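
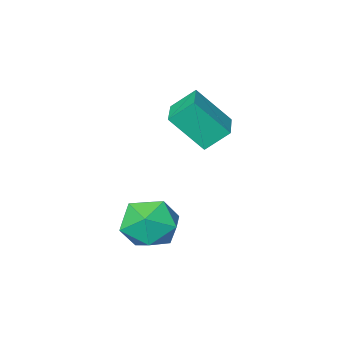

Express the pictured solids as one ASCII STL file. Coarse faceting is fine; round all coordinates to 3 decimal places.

solid 
facet normal 0.234 0.141 0.962
outer loop
vertex 4.119 2.067 1.141
vertex 3.067 1.524 1.476
vertex 4.086 0.852 1.327
endloop
endfacet
facet normal 0.822 0.064 0.565
outer loop
vertex 4.119 2.067 1.141
vertex 4.086 0.852 1.327
vertex 4.708 1.311 0.37
endloop
endfacet
facet normal 0.818 0.572 0.064
outer loop
vertex 4.119 2.067 1.141
vertex 4.708 1.311 0.37
vertex 4.074 2.267 -0.072
endloop
endfacet
facet normal 0.227 0.962 0.150
outer loop
vertex 4.119 2.067 1.141
vertex 4.074 2.267 -0.072
vertex 3.059 2.4 0.611
endloop
endfacet
facet normal -0.134 0.696 0.706
outer loop
vertex 4.119 2.067 1.141
vertex 3.059 2.4 0.611
vertex 3.067 1.524 1.476
endloop
endfacet
facet normal 0.787 -0.568 0.239
outer loop
vertex 4.708 1.311 0.37
vertex 4.086 0.852 1.327
vertex 4.021 0.3 0.229
endloop
endfacet
facet normal -0.165 -0.446 0.880
outer loop
vertex 4.086 0.852 1.327
vertex 3.067 1.524 1.476
vertex 3.006 0.433 0.912
endloop
endfacet
facet normal -0.761 0.452 0.465
outer loop
vertex 3.067 1.524 1.476
vertex 3.059 2.4 0.611
vertex 2.372 1.389 0.47
endloop
endfacet
facet normal -0.176 0.884 -0.434
outer loop
vertex 3.059 2.4 0.611
vertex 4.074 2.267 -0.072
vertex 2.994 1.848 -0.487
endloop
endfacet
facet normal 0.780 0.252 -0.573
outer loop
vertex 4.074 2.267 -0.072
vertex 4.708 1.311 0.37
vertex 4.013 1.176 -0.636
endloop
endfacet
facet normal -0.227 -0.962 -0.150
outer loop
vertex 2.961 0.633 -0.301
vertex 4.021 0.3 0.229
vertex 3.006 0.433 0.912
endloop
endfacet
facet normal -0.818 -0.572 -0.064
outer loop
vertex 2.961 0.633 -0.301
vertex 3.006 0.433 0.912
vertex 2.372 1.389 0.47
endloop
endfacet
facet normal -0.822 -0.064 -0.565
outer loop
vertex 2.961 0.633 -0.301
vertex 2.372 1.389 0.47
vertex 2.994 1.848 -0.487
endloop
endfacet
facet normal -0.234 -0.141 -0.962
outer loop
vertex 2.961 0.633 -0.301
vertex 2.994 1.848 -0.487
vertex 4.013 1.176 -0.636
endloop
endfacet
facet normal 0.134 -0.696 -0.706
outer loop
vertex 2.961 0.633 -0.301
vertex 4.013 1.176 -0.636
vertex 4.021 0.3 0.229
endloop
endfacet
facet normal 0.176 -0.884 0.434
outer loop
vertex 3.006 0.433 0.912
vertex 4.021 0.3 0.229
vertex 4.086 0.852 1.327
endloop
endfacet
facet normal -0.780 -0.252 0.573
outer loop
vertex 2.372 1.389 0.47
vertex 3.006 0.433 0.912
vertex 3.067 1.524 1.476
endloop
endfacet
facet normal -0.787 0.568 -0.239
outer loop
vertex 2.994 1.848 -0.487
vertex 2.372 1.389 0.47
vertex 3.059 2.4 0.611
endloop
endfacet
facet normal 0.165 0.446 -0.880
outer loop
vertex 4.013 1.176 -0.636
vertex 2.994 1.848 -0.487
vertex 4.074 2.267 -0.072
endloop
endfacet
facet normal 0.761 -0.452 -0.465
outer loop
vertex 4.021 0.3 0.229
vertex 4.013 1.176 -0.636
vertex 4.708 1.311 0.37
endloop
endfacet
facet normal -0.540 -0.838 -0.076
outer loop
vertex -0.225 -1.861 4.861
vertex -1.27 -1.057 3.41
vertex 0.596 -2.313 4.018
endloop
endfacet
facet normal 0.533 -0.411 0.740
outer loop
vertex 1.53 -0.863 4.15
vertex -0.225 -1.861 4.861
vertex 0.596 -2.313 4.018
endloop
endfacet
facet normal -0.540 -0.838 -0.076
outer loop
vertex 0.596 -2.313 4.018
vertex -1.27 -1.057 3.41
vertex -0.449 -1.509 2.568
endloop
endfacet
facet normal 0.651 -0.359 -0.668
outer loop
vertex -0.449 -1.509 2.568
vertex 1.53 -0.863 4.15
vertex 0.596 -2.313 4.018
endloop
endfacet
facet normal -0.652 0.359 0.668
outer loop
vertex -0.225 -1.861 4.861
vertex -0.336 0.393 3.542
vertex -1.27 -1.057 3.41
endloop
endfacet
facet normal 0.533 -0.410 0.740
outer loop
vertex 0.709 -0.411 4.992
vertex -0.225 -1.861 4.861
vertex 1.53 -0.863 4.15
endloop
endfacet
facet normal -0.651 0.359 0.668
outer loop
vertex 0.709 -0.411 4.992
vertex -0.336 0.393 3.542
vertex -0.225 -1.861 4.861
endloop
endfacet
facet normal -0.533 0.411 -0.740
outer loop
vertex -1.27 -1.057 3.41
vertex -0.336 0.393 3.542
vertex -0.449 -1.509 2.568
endloop
endfacet
facet normal 0.651 -0.359 -0.668
outer loop
vertex 0.485 -0.059 2.699
vertex 1.53 -0.863 4.15
vertex -0.449 -1.509 2.568
endloop
endfacet
facet normal -0.533 0.410 -0.740
outer loop
vertex -0.449 -1.509 2.568
vertex -0.336 0.393 3.542
vertex 0.485 -0.059 2.699
endloop
endfacet
facet normal 0.540 0.838 0.076
outer loop
vertex 0.485 -0.059 2.699
vertex 0.709 -0.411 4.992
vertex 1.53 -0.863 4.15
endloop
endfacet
facet normal 0.540 0.838 0.076
outer loop
vertex -0.336 0.393 3.542
vertex 0.709 -0.411 4.992
vertex 0.485 -0.059 2.699
endloop
endfacet

endsolid


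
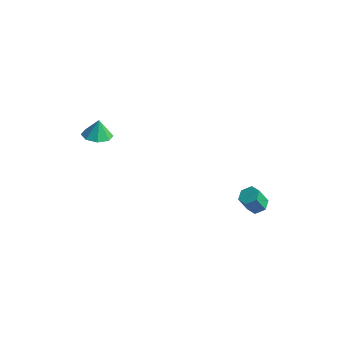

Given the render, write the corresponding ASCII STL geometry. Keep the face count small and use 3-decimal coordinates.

solid 
facet normal 0.334 0.289 -0.897
outer loop
vertex 4.218 0.048 -3.771
vertex 3.654 0.297 -3.901
vertex 4.096 0.649 -3.623
endloop
endfacet
facet normal 0.923 0.095 0.373
outer loop
vertex 4.218 0.048 -3.771
vertex 4.096 0.649 -3.623
vertex 3.831 -0.285 -2.729
endloop
endfacet
facet normal 0.923 0.096 0.374
outer loop
vertex 3.831 -0.285 -2.729
vertex 4.096 0.649 -3.623
vertex 3.709 0.315 -2.582
endloop
endfacet
facet normal -0.333 -0.288 0.898
outer loop
vertex 3.831 -0.285 -2.729
vertex 3.709 0.315 -2.582
vertex 3.266 -0.037 -2.859
endloop
endfacet
facet normal 0.334 0.289 -0.897
outer loop
vertex 4.096 0.649 -3.623
vertex 3.654 0.297 -3.901
vertex 3.532 0.897 -3.753
endloop
endfacet
facet normal 0.294 0.873 0.389
outer loop
vertex 4.096 0.649 -3.623
vertex 3.532 0.897 -3.753
vertex 3.709 0.315 -2.582
endloop
endfacet
facet normal 0.296 0.873 0.389
outer loop
vertex 3.709 0.315 -2.582
vertex 3.532 0.897 -3.753
vertex 3.145 0.564 -2.712
endloop
endfacet
facet normal -0.334 -0.287 0.898
outer loop
vertex 3.709 0.315 -2.582
vertex 3.145 0.564 -2.712
vertex 3.266 -0.037 -2.859
endloop
endfacet
facet normal 0.333 0.289 -0.897
outer loop
vertex 3.532 0.897 -3.753
vertex 3.654 0.297 -3.901
vertex 3.089 0.545 -4.031
endloop
endfacet
facet normal -0.628 0.778 0.015
outer loop
vertex 3.532 0.897 -3.753
vertex 3.089 0.545 -4.031
vertex 3.145 0.564 -2.712
endloop
endfacet
facet normal -0.628 0.778 0.015
outer loop
vertex 3.145 0.564 -2.712
vertex 3.089 0.545 -4.031
vertex 2.702 0.212 -2.989
endloop
endfacet
facet normal -0.334 -0.287 0.898
outer loop
vertex 3.145 0.564 -2.712
vertex 2.702 0.212 -2.989
vertex 3.266 -0.037 -2.859
endloop
endfacet
facet normal 0.333 0.288 -0.898
outer loop
vertex 3.089 0.545 -4.031
vertex 3.654 0.297 -3.901
vertex 3.211 -0.055 -4.178
endloop
endfacet
facet normal -0.923 -0.096 -0.373
outer loop
vertex 3.089 0.545 -4.031
vertex 3.211 -0.055 -4.178
vertex 2.702 0.212 -2.989
endloop
endfacet
facet normal -0.923 -0.095 -0.374
outer loop
vertex 2.702 0.212 -2.989
vertex 3.211 -0.055 -4.178
vertex 2.824 -0.389 -3.137
endloop
endfacet
facet normal -0.334 -0.289 0.897
outer loop
vertex 2.702 0.212 -2.989
vertex 2.824 -0.389 -3.137
vertex 3.266 -0.037 -2.859
endloop
endfacet
facet normal 0.334 0.287 -0.898
outer loop
vertex 3.211 -0.055 -4.178
vertex 3.654 0.297 -3.901
vertex 3.775 -0.304 -4.048
endloop
endfacet
facet normal -0.295 -0.872 -0.390
outer loop
vertex 3.211 -0.055 -4.178
vertex 3.775 -0.304 -4.048
vertex 2.824 -0.389 -3.137
endloop
endfacet
facet normal -0.294 -0.873 -0.389
outer loop
vertex 2.824 -0.389 -3.137
vertex 3.775 -0.304 -4.048
vertex 3.388 -0.637 -3.007
endloop
endfacet
facet normal -0.334 -0.289 0.897
outer loop
vertex 2.824 -0.389 -3.137
vertex 3.388 -0.637 -3.007
vertex 3.266 -0.037 -2.859
endloop
endfacet
facet normal 0.334 0.287 -0.898
outer loop
vertex 3.775 -0.304 -4.048
vertex 3.654 0.297 -3.901
vertex 4.218 0.048 -3.771
endloop
endfacet
facet normal 0.628 -0.778 -0.015
outer loop
vertex 3.775 -0.304 -4.048
vertex 4.218 0.048 -3.771
vertex 3.388 -0.637 -3.007
endloop
endfacet
facet normal 0.628 -0.778 -0.015
outer loop
vertex 3.388 -0.637 -3.007
vertex 4.218 0.048 -3.771
vertex 3.831 -0.285 -2.729
endloop
endfacet
facet normal -0.333 -0.289 0.897
outer loop
vertex 3.388 -0.637 -3.007
vertex 3.831 -0.285 -2.729
vertex 3.266 -0.037 -2.859
endloop
endfacet
facet normal 0.042 -0.295 -0.955
outer loop
vertex -3.258 -4.38 2.746
vertex -3.678 -3.702 2.518
vertex -2.876 -3.891 2.612
endloop
endfacet
facet normal 0.615 -0.278 0.738
outer loop
vertex -3.258 -4.38 2.746
vertex -2.876 -3.891 2.612
vertex -3.722 -3.398 3.502
endloop
endfacet
facet normal 0.042 -0.294 -0.955
outer loop
vertex -2.876 -3.891 2.612
vertex -3.678 -3.702 2.518
vertex -2.964 -3.291 2.423
endloop
endfacet
facet normal 0.769 0.292 0.569
outer loop
vertex -2.876 -3.891 2.612
vertex -2.964 -3.291 2.423
vertex -3.722 -3.398 3.502
endloop
endfacet
facet normal 0.042 -0.294 -0.955
outer loop
vertex -2.964 -3.291 2.423
vertex -3.678 -3.702 2.518
vertex -3.47 -2.931 2.29
endloop
endfacet
facet normal 0.459 0.793 0.401
outer loop
vertex -2.964 -3.291 2.423
vertex -3.47 -2.931 2.29
vertex -3.722 -3.398 3.502
endloop
endfacet
facet normal 0.041 -0.294 -0.955
outer loop
vertex -3.47 -2.931 2.29
vertex -3.678 -3.702 2.518
vertex -4.099 -3.023 2.291
endloop
endfacet
facet normal -0.136 0.934 0.331
outer loop
vertex -3.47 -2.931 2.29
vertex -4.099 -3.023 2.291
vertex -3.722 -3.398 3.502
endloop
endfacet
facet normal 0.042 -0.294 -0.955
outer loop
vertex -4.099 -3.023 2.291
vertex -3.678 -3.702 2.518
vertex -4.481 -3.513 2.425
endloop
endfacet
facet normal -0.666 0.629 0.402
outer loop
vertex -4.099 -3.023 2.291
vertex -4.481 -3.513 2.425
vertex -3.722 -3.398 3.502
endloop
endfacet
facet normal 0.041 -0.295 -0.955
outer loop
vertex -4.481 -3.513 2.425
vertex -3.678 -3.702 2.518
vertex -4.393 -4.113 2.614
endloop
endfacet
facet normal -0.819 0.060 0.571
outer loop
vertex -4.481 -3.513 2.425
vertex -4.393 -4.113 2.614
vertex -3.722 -3.398 3.502
endloop
endfacet
facet normal 0.041 -0.295 -0.955
outer loop
vertex -4.393 -4.113 2.614
vertex -3.678 -3.702 2.518
vertex -3.887 -4.472 2.747
endloop
endfacet
facet normal -0.508 -0.442 0.740
outer loop
vertex -4.393 -4.113 2.614
vertex -3.887 -4.472 2.747
vertex -3.722 -3.398 3.502
endloop
endfacet
facet normal 0.042 -0.295 -0.955
outer loop
vertex -3.887 -4.472 2.747
vertex -3.678 -3.702 2.518
vertex -3.258 -4.38 2.746
endloop
endfacet
facet normal 0.086 -0.582 0.809
outer loop
vertex -3.887 -4.472 2.747
vertex -3.258 -4.38 2.746
vertex -3.722 -3.398 3.502
endloop
endfacet

endsolid


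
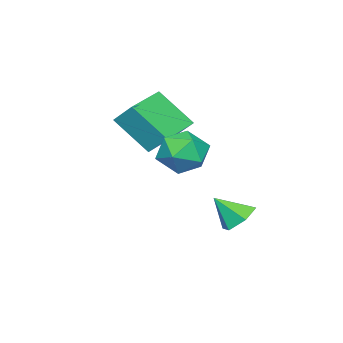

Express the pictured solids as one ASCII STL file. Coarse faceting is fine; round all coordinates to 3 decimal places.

solid 
facet normal -0.312 0.612 -0.726
outer loop
vertex -1.252 2.239 -1.64
vertex -2.024 2.239 -1.308
vertex -1.462 2.814 -1.065
endloop
endfacet
facet normal 0.956 0.062 0.287
outer loop
vertex -1.252 2.239 -1.64
vertex -1.462 2.814 -1.065
vertex -1.596 1.401 -0.312
endloop
endfacet
facet normal -0.312 0.612 -0.726
outer loop
vertex -1.462 2.814 -1.065
vertex -2.024 2.239 -1.308
vertex -2.234 2.814 -0.733
endloop
endfacet
facet normal 0.360 0.412 0.837
outer loop
vertex -1.462 2.814 -1.065
vertex -2.234 2.814 -0.733
vertex -1.596 1.401 -0.312
endloop
endfacet
facet normal -0.312 0.612 -0.726
outer loop
vertex -2.234 2.814 -0.733
vertex -2.024 2.239 -1.308
vertex -2.796 2.239 -0.976
endloop
endfacet
facet normal -0.449 0.063 0.891
outer loop
vertex -2.234 2.814 -0.733
vertex -2.796 2.239 -0.976
vertex -1.596 1.401 -0.312
endloop
endfacet
facet normal -0.313 0.612 -0.727
outer loop
vertex -2.796 2.239 -0.976
vertex -2.024 2.239 -1.308
vertex -2.586 1.663 -1.551
endloop
endfacet
facet normal -0.663 -0.636 0.395
outer loop
vertex -2.796 2.239 -0.976
vertex -2.586 1.663 -1.551
vertex -1.596 1.401 -0.312
endloop
endfacet
facet normal -0.313 0.612 -0.727
outer loop
vertex -2.586 1.663 -1.551
vertex -2.024 2.239 -1.308
vertex -1.814 1.663 -1.883
endloop
endfacet
facet normal -0.067 -0.986 -0.155
outer loop
vertex -2.586 1.663 -1.551
vertex -1.814 1.663 -1.883
vertex -1.596 1.401 -0.312
endloop
endfacet
facet normal -0.313 0.612 -0.727
outer loop
vertex -1.814 1.663 -1.883
vertex -2.024 2.239 -1.308
vertex -1.252 2.239 -1.64
endloop
endfacet
facet normal 0.743 -0.636 -0.209
outer loop
vertex -1.814 1.663 -1.883
vertex -1.252 2.239 -1.64
vertex -1.596 1.401 -0.312
endloop
endfacet
facet normal -0.367 0.489 0.791
outer loop
vertex -0.673 1.775 2.674
vertex -0.575 0.888 3.268
vertex 0.236 1.587 3.212
endloop
endfacet
facet normal -0.017 0.934 0.356
outer loop
vertex -0.673 1.775 2.674
vertex 0.236 1.587 3.212
vertex 0.275 1.969 2.21
endloop
endfacet
facet normal -0.325 0.901 -0.287
outer loop
vertex -0.673 1.775 2.674
vertex 0.275 1.969 2.21
vertex -0.512 1.506 1.648
endloop
endfacet
facet normal -0.865 0.436 -0.250
outer loop
vertex -0.673 1.775 2.674
vertex -0.512 1.506 1.648
vertex -1.038 0.838 2.302
endloop
endfacet
facet normal -0.890 0.181 0.417
outer loop
vertex -0.673 1.775 2.674
vertex -1.038 0.838 2.302
vertex -0.575 0.888 3.268
endloop
endfacet
facet normal 0.653 0.699 0.292
outer loop
vertex 0.275 1.969 2.21
vertex 0.236 1.587 3.212
vertex 0.958 1.202 2.518
endloop
endfacet
facet normal 0.087 -0.022 0.996
outer loop
vertex 0.236 1.587 3.212
vertex -0.575 0.888 3.268
vertex 0.432 0.534 3.172
endloop
endfacet
facet normal -0.760 -0.520 0.391
outer loop
vertex -0.575 0.888 3.268
vertex -1.038 0.838 2.302
vertex -0.355 0.071 2.61
endloop
endfacet
facet normal -0.718 -0.108 -0.687
outer loop
vertex -1.038 0.838 2.302
vertex -0.512 1.506 1.648
vertex -0.316 0.453 1.608
endloop
endfacet
facet normal 0.155 0.645 -0.749
outer loop
vertex -0.512 1.506 1.648
vertex 0.275 1.969 2.21
vertex 0.495 1.152 1.552
endloop
endfacet
facet normal 0.865 -0.436 0.250
outer loop
vertex 0.593 0.265 2.146
vertex 0.958 1.202 2.518
vertex 0.432 0.534 3.172
endloop
endfacet
facet normal 0.325 -0.901 0.287
outer loop
vertex 0.593 0.265 2.146
vertex 0.432 0.534 3.172
vertex -0.355 0.071 2.61
endloop
endfacet
facet normal 0.017 -0.934 -0.356
outer loop
vertex 0.593 0.265 2.146
vertex -0.355 0.071 2.61
vertex -0.316 0.453 1.608
endloop
endfacet
facet normal 0.367 -0.489 -0.791
outer loop
vertex 0.593 0.265 2.146
vertex -0.316 0.453 1.608
vertex 0.495 1.152 1.552
endloop
endfacet
facet normal 0.890 -0.181 -0.417
outer loop
vertex 0.593 0.265 2.146
vertex 0.495 1.152 1.552
vertex 0.958 1.202 2.518
endloop
endfacet
facet normal 0.718 0.108 0.687
outer loop
vertex 0.432 0.534 3.172
vertex 0.958 1.202 2.518
vertex 0.236 1.587 3.212
endloop
endfacet
facet normal -0.155 -0.645 0.749
outer loop
vertex -0.355 0.071 2.61
vertex 0.432 0.534 3.172
vertex -0.575 0.888 3.268
endloop
endfacet
facet normal -0.653 -0.699 -0.292
outer loop
vertex -0.316 0.453 1.608
vertex -0.355 0.071 2.61
vertex -1.038 0.838 2.302
endloop
endfacet
facet normal -0.087 0.022 -0.996
outer loop
vertex 0.495 1.152 1.552
vertex -0.316 0.453 1.608
vertex -0.512 1.506 1.648
endloop
endfacet
facet normal 0.760 0.520 -0.391
outer loop
vertex 0.958 1.202 2.518
vertex 0.495 1.152 1.552
vertex 0.275 1.969 2.21
endloop
endfacet
facet normal -0.994 -0.030 0.105
outer loop
vertex -4.202 -3.349 2.805
vertex -4.139 -2.482 3.647
vertex -4.399 -1.919 1.348
endloop
endfacet
facet normal -0.052 -0.716 -0.696
outer loop
vertex -2.361 -1.858 1.133
vertex -4.202 -3.349 2.805
vertex -4.399 -1.919 1.348
endloop
endfacet
facet normal -0.994 -0.030 0.105
outer loop
vertex -4.399 -1.919 1.348
vertex -4.139 -2.482 3.647
vertex -4.336 -1.053 2.19
endloop
endfacet
facet normal -0.096 0.697 -0.710
outer loop
vertex -4.336 -1.053 2.19
vertex -2.361 -1.858 1.133
vertex -4.399 -1.919 1.348
endloop
endfacet
facet normal 0.096 -0.697 0.711
outer loop
vertex -4.202 -3.349 2.805
vertex -2.101 -2.421 3.432
vertex -4.139 -2.482 3.647
endloop
endfacet
facet normal -0.052 -0.716 -0.696
outer loop
vertex -2.164 -3.287 2.59
vertex -4.202 -3.349 2.805
vertex -2.361 -1.858 1.133
endloop
endfacet
facet normal 0.096 -0.697 0.710
outer loop
vertex -2.164 -3.287 2.59
vertex -2.101 -2.421 3.432
vertex -4.202 -3.349 2.805
endloop
endfacet
facet normal 0.052 0.716 0.696
outer loop
vertex -4.139 -2.482 3.647
vertex -2.101 -2.421 3.432
vertex -4.336 -1.053 2.19
endloop
endfacet
facet normal -0.096 0.697 -0.711
outer loop
vertex -2.298 -0.991 1.975
vertex -2.361 -1.858 1.133
vertex -4.336 -1.053 2.19
endloop
endfacet
facet normal 0.052 0.716 0.696
outer loop
vertex -4.336 -1.053 2.19
vertex -2.101 -2.421 3.432
vertex -2.298 -0.991 1.975
endloop
endfacet
facet normal 0.994 0.030 -0.105
outer loop
vertex -2.298 -0.991 1.975
vertex -2.164 -3.287 2.59
vertex -2.361 -1.858 1.133
endloop
endfacet
facet normal 0.994 0.030 -0.105
outer loop
vertex -2.101 -2.421 3.432
vertex -2.164 -3.287 2.59
vertex -2.298 -0.991 1.975
endloop
endfacet

endsolid


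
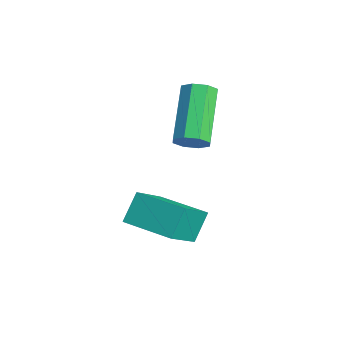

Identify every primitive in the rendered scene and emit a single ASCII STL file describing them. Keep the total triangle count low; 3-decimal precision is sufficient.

solid 
facet normal -0.478 0.626 -0.616
outer loop
vertex -2.84 2.574 -2.305
vertex -1.582 3.478 -2.363
vertex -2.487 2.03 -3.131
endloop
endfacet
facet normal -0.812 -0.583 0.037
outer loop
vertex -1.718 1.022 -2.137
vertex -2.84 2.574 -2.305
vertex -2.487 2.03 -3.131
endloop
endfacet
facet normal -0.477 0.626 -0.617
outer loop
vertex -2.487 2.03 -3.131
vertex -1.582 3.478 -2.363
vertex -1.229 2.933 -3.188
endloop
endfacet
facet normal 0.337 -0.518 -0.786
outer loop
vertex -1.229 2.933 -3.188
vertex -1.718 1.022 -2.137
vertex -2.487 2.03 -3.131
endloop
endfacet
facet normal -0.336 0.519 0.786
outer loop
vertex -2.84 2.574 -2.305
vertex -0.813 2.47 -1.369
vertex -1.582 3.478 -2.363
endloop
endfacet
facet normal -0.812 -0.583 0.038
outer loop
vertex -2.071 1.567 -1.312
vertex -2.84 2.574 -2.305
vertex -1.718 1.022 -2.137
endloop
endfacet
facet normal -0.336 0.518 0.786
outer loop
vertex -2.071 1.567 -1.312
vertex -0.813 2.47 -1.369
vertex -2.84 2.574 -2.305
endloop
endfacet
facet normal 0.812 0.583 -0.037
outer loop
vertex -1.582 3.478 -2.363
vertex -0.813 2.47 -1.369
vertex -1.229 2.933 -3.188
endloop
endfacet
facet normal 0.336 -0.518 -0.786
outer loop
vertex -0.46 1.926 -2.195
vertex -1.718 1.022 -2.137
vertex -1.229 2.933 -3.188
endloop
endfacet
facet normal 0.812 0.583 -0.037
outer loop
vertex -1.229 2.933 -3.188
vertex -0.813 2.47 -1.369
vertex -0.46 1.926 -2.195
endloop
endfacet
facet normal 0.478 -0.625 0.617
outer loop
vertex -0.46 1.926 -2.195
vertex -2.071 1.567 -1.312
vertex -1.718 1.022 -2.137
endloop
endfacet
facet normal 0.477 -0.626 0.616
outer loop
vertex -0.813 2.47 -1.369
vertex -2.071 1.567 -1.312
vertex -0.46 1.926 -2.195
endloop
endfacet
facet normal 0.684 -0.400 -0.610
outer loop
vertex -2.514 3.143 0.234
vertex -2.717 3.445 -0.192
vertex -2.323 3.524 0.198
endloop
endfacet
facet normal 0.578 -0.215 0.787
outer loop
vertex -2.514 3.143 0.234
vertex -2.323 3.524 0.198
vertex -3.859 3.933 1.437
endloop
endfacet
facet normal 0.578 -0.215 0.787
outer loop
vertex -3.859 3.933 1.437
vertex -2.323 3.524 0.198
vertex -3.668 4.315 1.401
endloop
endfacet
facet normal -0.683 0.399 0.612
outer loop
vertex -3.859 3.933 1.437
vertex -3.668 4.315 1.401
vertex -4.063 4.235 1.012
endloop
endfacet
facet normal 0.684 -0.402 -0.609
outer loop
vertex -2.323 3.524 0.198
vertex -2.717 3.445 -0.192
vertex -2.362 3.859 -0.067
endloop
endfacet
facet normal 0.725 0.477 0.497
outer loop
vertex -2.323 3.524 0.198
vertex -2.362 3.859 -0.067
vertex -3.668 4.315 1.401
endloop
endfacet
facet normal 0.725 0.477 0.497
outer loop
vertex -3.668 4.315 1.401
vertex -2.362 3.859 -0.067
vertex -3.707 4.65 1.136
endloop
endfacet
facet normal -0.682 0.403 0.610
outer loop
vertex -3.668 4.315 1.401
vertex -3.707 4.65 1.136
vertex -4.063 4.235 1.012
endloop
endfacet
facet normal 0.682 -0.400 -0.612
outer loop
vertex -2.362 3.859 -0.067
vertex -2.717 3.445 -0.192
vertex -2.61 3.952 -0.404
endloop
endfacet
facet normal 0.448 0.890 -0.084
outer loop
vertex -2.362 3.859 -0.067
vertex -2.61 3.952 -0.404
vertex -3.707 4.65 1.136
endloop
endfacet
facet normal 0.447 0.891 -0.086
outer loop
vertex -3.707 4.65 1.136
vertex -2.61 3.952 -0.404
vertex -3.955 4.742 0.799
endloop
endfacet
facet normal -0.682 0.402 0.611
outer loop
vertex -3.707 4.65 1.136
vertex -3.955 4.742 0.799
vertex -4.063 4.235 1.012
endloop
endfacet
facet normal 0.683 -0.400 -0.612
outer loop
vertex -2.61 3.952 -0.404
vertex -2.717 3.445 -0.192
vertex -2.921 3.747 -0.617
endloop
endfacet
facet normal -0.093 0.782 -0.617
outer loop
vertex -2.61 3.952 -0.404
vertex -2.921 3.747 -0.617
vertex -3.955 4.742 0.799
endloop
endfacet
facet normal -0.093 0.782 -0.617
outer loop
vertex -3.955 4.742 0.799
vertex -2.921 3.747 -0.617
vertex -4.266 4.537 0.586
endloop
endfacet
facet normal -0.683 0.402 0.610
outer loop
vertex -3.955 4.742 0.799
vertex -4.266 4.537 0.586
vertex -4.063 4.235 1.012
endloop
endfacet
facet normal 0.683 -0.399 -0.612
outer loop
vertex -2.921 3.747 -0.617
vertex -2.717 3.445 -0.192
vertex -3.112 3.365 -0.581
endloop
endfacet
facet normal -0.578 0.215 -0.787
outer loop
vertex -2.921 3.747 -0.617
vertex -3.112 3.365 -0.581
vertex -4.266 4.537 0.586
endloop
endfacet
facet normal -0.578 0.215 -0.787
outer loop
vertex -4.266 4.537 0.586
vertex -3.112 3.365 -0.581
vertex -4.457 4.156 0.622
endloop
endfacet
facet normal -0.684 0.400 0.610
outer loop
vertex -4.266 4.537 0.586
vertex -4.457 4.156 0.622
vertex -4.063 4.235 1.012
endloop
endfacet
facet normal 0.682 -0.403 -0.610
outer loop
vertex -3.112 3.365 -0.581
vertex -2.717 3.445 -0.192
vertex -3.073 3.03 -0.316
endloop
endfacet
facet normal -0.725 -0.477 -0.497
outer loop
vertex -3.112 3.365 -0.581
vertex -3.073 3.03 -0.316
vertex -4.457 4.156 0.622
endloop
endfacet
facet normal -0.725 -0.477 -0.497
outer loop
vertex -4.457 4.156 0.622
vertex -3.073 3.03 -0.316
vertex -4.418 3.821 0.887
endloop
endfacet
facet normal -0.684 0.402 0.609
outer loop
vertex -4.457 4.156 0.622
vertex -4.418 3.821 0.887
vertex -4.063 4.235 1.012
endloop
endfacet
facet normal 0.682 -0.402 -0.611
outer loop
vertex -3.073 3.03 -0.316
vertex -2.717 3.445 -0.192
vertex -2.825 2.938 0.021
endloop
endfacet
facet normal -0.447 -0.890 0.086
outer loop
vertex -3.073 3.03 -0.316
vertex -2.825 2.938 0.021
vertex -4.418 3.821 0.887
endloop
endfacet
facet normal -0.448 -0.890 0.084
outer loop
vertex -4.418 3.821 0.887
vertex -2.825 2.938 0.021
vertex -4.17 3.728 1.224
endloop
endfacet
facet normal -0.682 0.400 0.612
outer loop
vertex -4.418 3.821 0.887
vertex -4.17 3.728 1.224
vertex -4.063 4.235 1.012
endloop
endfacet
facet normal 0.683 -0.402 -0.610
outer loop
vertex -2.825 2.938 0.021
vertex -2.717 3.445 -0.192
vertex -2.514 3.143 0.234
endloop
endfacet
facet normal 0.093 -0.782 0.617
outer loop
vertex -2.825 2.938 0.021
vertex -2.514 3.143 0.234
vertex -4.17 3.728 1.224
endloop
endfacet
facet normal 0.093 -0.782 0.617
outer loop
vertex -4.17 3.728 1.224
vertex -2.514 3.143 0.234
vertex -3.859 3.933 1.437
endloop
endfacet
facet normal -0.683 0.400 0.612
outer loop
vertex -4.17 3.728 1.224
vertex -3.859 3.933 1.437
vertex -4.063 4.235 1.012
endloop
endfacet

endsolid


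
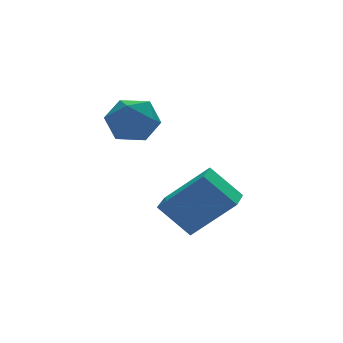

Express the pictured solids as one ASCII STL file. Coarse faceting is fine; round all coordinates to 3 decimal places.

solid 
facet normal -0.596 0.399 -0.696
outer loop
vertex -2.691 -3.496 -3.184
vertex -1.969 -2.594 -3.285
vertex -1.951 -4.205 -4.224
endloop
endfacet
facet normal -0.622 -0.778 0.088
outer loop
vertex -0.811 -4.966 -2.895
vertex -2.691 -3.496 -3.184
vertex -1.951 -4.205 -4.224
endloop
endfacet
facet normal -0.597 0.399 -0.696
outer loop
vertex -1.951 -4.205 -4.224
vertex -1.969 -2.594 -3.285
vertex -1.229 -3.302 -4.326
endloop
endfacet
facet normal 0.507 -0.486 -0.713
outer loop
vertex -1.229 -3.302 -4.326
vertex -0.811 -4.966 -2.895
vertex -1.951 -4.205 -4.224
endloop
endfacet
facet normal -0.507 0.485 0.713
outer loop
vertex -2.691 -3.496 -3.184
vertex -0.829 -3.355 -1.956
vertex -1.969 -2.594 -3.285
endloop
endfacet
facet normal -0.622 -0.778 0.087
outer loop
vertex -1.551 -4.258 -1.854
vertex -2.691 -3.496 -3.184
vertex -0.811 -4.966 -2.895
endloop
endfacet
facet normal -0.507 0.486 0.712
outer loop
vertex -1.551 -4.258 -1.854
vertex -0.829 -3.355 -1.956
vertex -2.691 -3.496 -3.184
endloop
endfacet
facet normal 0.622 0.778 -0.088
outer loop
vertex -1.969 -2.594 -3.285
vertex -0.829 -3.355 -1.956
vertex -1.229 -3.302 -4.326
endloop
endfacet
facet normal 0.507 -0.485 -0.712
outer loop
vertex -0.089 -4.064 -2.996
vertex -0.811 -4.966 -2.895
vertex -1.229 -3.302 -4.326
endloop
endfacet
facet normal 0.622 0.778 -0.088
outer loop
vertex -1.229 -3.302 -4.326
vertex -0.829 -3.355 -1.956
vertex -0.089 -4.064 -2.996
endloop
endfacet
facet normal 0.597 -0.400 0.696
outer loop
vertex -0.089 -4.064 -2.996
vertex -1.551 -4.258 -1.854
vertex -0.811 -4.966 -2.895
endloop
endfacet
facet normal 0.597 -0.399 0.696
outer loop
vertex -0.829 -3.355 -1.956
vertex -1.551 -4.258 -1.854
vertex -0.089 -4.064 -2.996
endloop
endfacet
facet normal -0.582 0.765 0.277
outer loop
vertex -3.008 -1.234 -0.322
vertex -3.595 -1.832 0.095
vertex -2.881 -1.463 0.576
endloop
endfacet
facet normal 0.101 0.967 0.232
outer loop
vertex -3.008 -1.234 -0.322
vertex -2.881 -1.463 0.576
vertex -2.146 -1.401 0.0
endloop
endfacet
facet normal 0.325 0.841 -0.433
outer loop
vertex -3.008 -1.234 -0.322
vertex -2.146 -1.401 0.0
vertex -2.405 -1.731 -0.836
endloop
endfacet
facet normal -0.219 0.560 -0.799
outer loop
vertex -3.008 -1.234 -0.322
vertex -2.405 -1.731 -0.836
vertex -3.3 -1.997 -0.777
endloop
endfacet
facet normal -0.779 0.513 -0.361
outer loop
vertex -3.008 -1.234 -0.322
vertex -3.3 -1.997 -0.777
vertex -3.595 -1.832 0.095
endloop
endfacet
facet normal 0.483 0.557 0.676
outer loop
vertex -2.146 -1.401 0.0
vertex -2.881 -1.463 0.576
vertex -2.2 -2.103 0.617
endloop
endfacet
facet normal -0.623 0.230 0.748
outer loop
vertex -2.881 -1.463 0.576
vertex -3.595 -1.832 0.095
vertex -3.095 -2.369 0.676
endloop
endfacet
facet normal -0.942 -0.178 -0.285
outer loop
vertex -3.595 -1.832 0.095
vertex -3.3 -1.997 -0.777
vertex -3.354 -2.699 -0.16
endloop
endfacet
facet normal -0.035 -0.101 -0.994
outer loop
vertex -3.3 -1.997 -0.777
vertex -2.405 -1.731 -0.836
vertex -2.619 -2.637 -0.736
endloop
endfacet
facet normal 0.845 0.353 -0.401
outer loop
vertex -2.405 -1.731 -0.836
vertex -2.146 -1.401 0.0
vertex -1.905 -2.268 -0.255
endloop
endfacet
facet normal 0.219 -0.560 0.799
outer loop
vertex -2.492 -2.866 0.162
vertex -2.2 -2.103 0.617
vertex -3.095 -2.369 0.676
endloop
endfacet
facet normal -0.325 -0.841 0.433
outer loop
vertex -2.492 -2.866 0.162
vertex -3.095 -2.369 0.676
vertex -3.354 -2.699 -0.16
endloop
endfacet
facet normal -0.101 -0.967 -0.232
outer loop
vertex -2.492 -2.866 0.162
vertex -3.354 -2.699 -0.16
vertex -2.619 -2.637 -0.736
endloop
endfacet
facet normal 0.582 -0.765 -0.277
outer loop
vertex -2.492 -2.866 0.162
vertex -2.619 -2.637 -0.736
vertex -1.905 -2.268 -0.255
endloop
endfacet
facet normal 0.779 -0.513 0.361
outer loop
vertex -2.492 -2.866 0.162
vertex -1.905 -2.268 -0.255
vertex -2.2 -2.103 0.617
endloop
endfacet
facet normal 0.035 0.101 0.994
outer loop
vertex -3.095 -2.369 0.676
vertex -2.2 -2.103 0.617
vertex -2.881 -1.463 0.576
endloop
endfacet
facet normal -0.845 -0.353 0.401
outer loop
vertex -3.354 -2.699 -0.16
vertex -3.095 -2.369 0.676
vertex -3.595 -1.832 0.095
endloop
endfacet
facet normal -0.483 -0.557 -0.676
outer loop
vertex -2.619 -2.637 -0.736
vertex -3.354 -2.699 -0.16
vertex -3.3 -1.997 -0.777
endloop
endfacet
facet normal 0.623 -0.230 -0.748
outer loop
vertex -1.905 -2.268 -0.255
vertex -2.619 -2.637 -0.736
vertex -2.405 -1.731 -0.836
endloop
endfacet
facet normal 0.942 0.178 0.285
outer loop
vertex -2.2 -2.103 0.617
vertex -1.905 -2.268 -0.255
vertex -2.146 -1.401 0.0
endloop
endfacet

endsolid


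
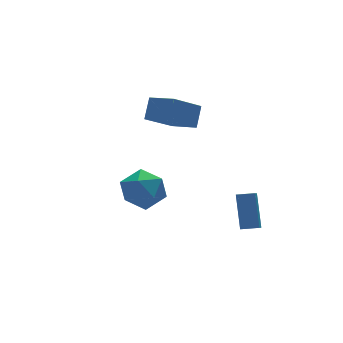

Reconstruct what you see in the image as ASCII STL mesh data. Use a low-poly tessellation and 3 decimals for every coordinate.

solid 
facet normal -0.848 0.505 -0.162
outer loop
vertex 0.624 -1.244 -2.959
vertex 1.081 -0.647 -3.49
vertex 0.248 -2.394 -4.577
endloop
endfacet
facet normal -0.496 -0.649 0.577
outer loop
vertex 1.019 -2.853 -4.43
vertex 0.624 -1.244 -2.959
vertex 0.248 -2.394 -4.577
endloop
endfacet
facet normal -0.848 0.504 -0.161
outer loop
vertex 0.248 -2.394 -4.577
vertex 1.081 -0.647 -3.49
vertex 0.704 -1.796 -5.108
endloop
endfacet
facet normal -0.186 -0.569 -0.801
outer loop
vertex 0.704 -1.796 -5.108
vertex 1.019 -2.853 -4.43
vertex 0.248 -2.394 -4.577
endloop
endfacet
facet normal 0.186 0.569 0.801
outer loop
vertex 0.624 -1.244 -2.959
vertex 1.852 -1.106 -3.343
vertex 1.081 -0.647 -3.49
endloop
endfacet
facet normal -0.496 -0.649 0.577
outer loop
vertex 1.396 -1.704 -2.812
vertex 0.624 -1.244 -2.959
vertex 1.019 -2.853 -4.43
endloop
endfacet
facet normal 0.187 0.569 0.801
outer loop
vertex 1.396 -1.704 -2.812
vertex 1.852 -1.106 -3.343
vertex 0.624 -1.244 -2.959
endloop
endfacet
facet normal 0.496 0.649 -0.577
outer loop
vertex 1.081 -0.647 -3.49
vertex 1.852 -1.106 -3.343
vertex 0.704 -1.796 -5.108
endloop
endfacet
facet normal -0.187 -0.569 -0.801
outer loop
vertex 1.476 -2.256 -4.961
vertex 1.019 -2.853 -4.43
vertex 0.704 -1.796 -5.108
endloop
endfacet
facet normal 0.496 0.649 -0.577
outer loop
vertex 0.704 -1.796 -5.108
vertex 1.852 -1.106 -3.343
vertex 1.476 -2.256 -4.961
endloop
endfacet
facet normal 0.848 -0.505 0.161
outer loop
vertex 1.476 -2.256 -4.961
vertex 1.396 -1.704 -2.812
vertex 1.019 -2.853 -4.43
endloop
endfacet
facet normal 0.849 -0.504 0.161
outer loop
vertex 1.852 -1.106 -3.343
vertex 1.396 -1.704 -2.812
vertex 1.476 -2.256 -4.961
endloop
endfacet
facet normal -0.427 0.294 0.855
outer loop
vertex -4.392 1.009 -1.875
vertex -3.932 -0.002 -1.298
vertex -3.266 1.057 -1.33
endloop
endfacet
facet normal -0.254 0.856 0.450
outer loop
vertex -4.392 1.009 -1.875
vertex -3.266 1.057 -1.33
vertex -3.443 1.592 -2.447
endloop
endfacet
facet normal -0.590 0.788 -0.176
outer loop
vertex -4.392 1.009 -1.875
vertex -3.443 1.592 -2.447
vertex -4.219 0.864 -3.106
endloop
endfacet
facet normal -0.970 0.184 -0.158
outer loop
vertex -4.392 1.009 -1.875
vertex -4.219 0.864 -3.106
vertex -4.522 -0.121 -2.396
endloop
endfacet
facet normal -0.869 -0.121 0.480
outer loop
vertex -4.392 1.009 -1.875
vertex -4.522 -0.121 -2.396
vertex -3.932 -0.002 -1.298
endloop
endfacet
facet normal 0.448 0.832 0.327
outer loop
vertex -3.443 1.592 -2.447
vertex -3.266 1.057 -1.33
vertex -2.398 0.941 -2.224
endloop
endfacet
facet normal 0.170 -0.077 0.982
outer loop
vertex -3.266 1.057 -1.33
vertex -3.932 -0.002 -1.298
vertex -2.701 -0.044 -1.514
endloop
endfacet
facet normal -0.547 -0.749 0.375
outer loop
vertex -3.932 -0.002 -1.298
vertex -4.522 -0.121 -2.396
vertex -3.477 -0.772 -2.173
endloop
endfacet
facet normal -0.710 -0.255 -0.656
outer loop
vertex -4.522 -0.121 -2.396
vertex -4.219 0.864 -3.106
vertex -3.654 -0.237 -3.29
endloop
endfacet
facet normal -0.096 0.722 -0.685
outer loop
vertex -4.219 0.864 -3.106
vertex -3.443 1.592 -2.447
vertex -2.988 0.822 -3.322
endloop
endfacet
facet normal 0.970 -0.184 0.158
outer loop
vertex -2.528 -0.189 -2.745
vertex -2.398 0.941 -2.224
vertex -2.701 -0.044 -1.514
endloop
endfacet
facet normal 0.590 -0.788 0.176
outer loop
vertex -2.528 -0.189 -2.745
vertex -2.701 -0.044 -1.514
vertex -3.477 -0.772 -2.173
endloop
endfacet
facet normal 0.254 -0.856 -0.450
outer loop
vertex -2.528 -0.189 -2.745
vertex -3.477 -0.772 -2.173
vertex -3.654 -0.237 -3.29
endloop
endfacet
facet normal 0.427 -0.294 -0.855
outer loop
vertex -2.528 -0.189 -2.745
vertex -3.654 -0.237 -3.29
vertex -2.988 0.822 -3.322
endloop
endfacet
facet normal 0.869 0.121 -0.480
outer loop
vertex -2.528 -0.189 -2.745
vertex -2.988 0.822 -3.322
vertex -2.398 0.941 -2.224
endloop
endfacet
facet normal 0.710 0.255 0.656
outer loop
vertex -2.701 -0.044 -1.514
vertex -2.398 0.941 -2.224
vertex -3.266 1.057 -1.33
endloop
endfacet
facet normal 0.096 -0.722 0.685
outer loop
vertex -3.477 -0.772 -2.173
vertex -2.701 -0.044 -1.514
vertex -3.932 -0.002 -1.298
endloop
endfacet
facet normal -0.448 -0.832 -0.327
outer loop
vertex -3.654 -0.237 -3.29
vertex -3.477 -0.772 -2.173
vertex -4.522 -0.121 -2.396
endloop
endfacet
facet normal -0.170 0.077 -0.982
outer loop
vertex -2.988 0.822 -3.322
vertex -3.654 -0.237 -3.29
vertex -4.219 0.864 -3.106
endloop
endfacet
facet normal 0.547 0.749 -0.375
outer loop
vertex -2.398 0.941 -2.224
vertex -2.988 0.822 -3.322
vertex -3.443 1.592 -2.447
endloop
endfacet
facet normal -0.437 -0.472 -0.766
outer loop
vertex -0.89 2.783 0.391
vertex -1.55 4.161 -0.082
vertex 0.82 3.182 -0.831
endloop
endfacet
facet normal 0.412 -0.862 0.296
outer loop
vertex 1.41 3.819 0.202
vertex -0.89 2.783 0.391
vertex 0.82 3.182 -0.831
endloop
endfacet
facet normal -0.437 -0.473 -0.765
outer loop
vertex 0.82 3.182 -0.831
vertex -1.55 4.161 -0.082
vertex 0.16 4.56 -1.305
endloop
endfacet
facet normal 0.799 0.186 -0.571
outer loop
vertex 0.16 4.56 -1.305
vertex 1.41 3.819 0.202
vertex 0.82 3.182 -0.831
endloop
endfacet
facet normal -0.799 -0.187 0.571
outer loop
vertex -0.89 2.783 0.391
vertex -0.96 4.798 0.951
vertex -1.55 4.161 -0.082
endloop
endfacet
facet normal 0.412 -0.862 0.296
outer loop
vertex -0.3 3.42 1.425
vertex -0.89 2.783 0.391
vertex 1.41 3.819 0.202
endloop
endfacet
facet normal -0.799 -0.186 0.571
outer loop
vertex -0.3 3.42 1.425
vertex -0.96 4.798 0.951
vertex -0.89 2.783 0.391
endloop
endfacet
facet normal -0.413 0.862 -0.296
outer loop
vertex -1.55 4.161 -0.082
vertex -0.96 4.798 0.951
vertex 0.16 4.56 -1.305
endloop
endfacet
facet normal 0.799 0.187 -0.571
outer loop
vertex 0.75 5.197 -0.271
vertex 1.41 3.819 0.202
vertex 0.16 4.56 -1.305
endloop
endfacet
facet normal -0.412 0.862 -0.296
outer loop
vertex 0.16 4.56 -1.305
vertex -0.96 4.798 0.951
vertex 0.75 5.197 -0.271
endloop
endfacet
facet normal 0.437 0.472 0.765
outer loop
vertex 0.75 5.197 -0.271
vertex -0.3 3.42 1.425
vertex 1.41 3.819 0.202
endloop
endfacet
facet normal 0.437 0.473 0.765
outer loop
vertex -0.96 4.798 0.951
vertex -0.3 3.42 1.425
vertex 0.75 5.197 -0.271
endloop
endfacet

endsolid


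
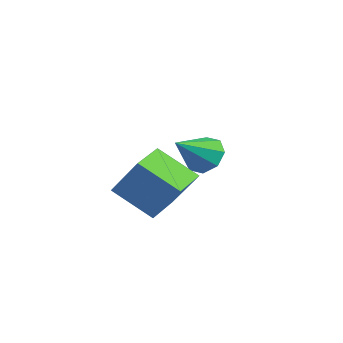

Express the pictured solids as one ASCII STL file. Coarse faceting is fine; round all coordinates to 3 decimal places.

solid 
facet normal -0.145 0.810 -0.568
outer loop
vertex -1.789 1.529 -3.266
vertex -2.298 1.94 -2.55
vertex -1.363 1.927 -2.807
endloop
endfacet
facet normal 0.791 -0.559 -0.249
outer loop
vertex -1.789 1.529 -3.266
vertex -1.363 1.927 -2.807
vertex -2.022 0.4 -1.47
endloop
endfacet
facet normal -0.145 0.811 -0.567
outer loop
vertex -1.363 1.927 -2.807
vertex -2.298 1.94 -2.55
vertex -1.484 2.332 -2.197
endloop
endfacet
facet normal 0.945 -0.154 0.290
outer loop
vertex -1.363 1.927 -2.807
vertex -1.484 2.332 -2.197
vertex -2.022 0.4 -1.47
endloop
endfacet
facet normal -0.144 0.810 -0.568
outer loop
vertex -1.484 2.332 -2.197
vertex -2.298 1.94 -2.55
vertex -2.082 2.508 -1.794
endloop
endfacet
facet normal 0.581 0.140 0.802
outer loop
vertex -1.484 2.332 -2.197
vertex -2.082 2.508 -1.794
vertex -2.022 0.4 -1.47
endloop
endfacet
facet normal -0.145 0.810 -0.567
outer loop
vertex -2.082 2.508 -1.794
vertex -2.298 1.94 -2.55
vertex -2.806 2.351 -1.833
endloop
endfacet
facet normal -0.085 0.149 0.985
outer loop
vertex -2.082 2.508 -1.794
vertex -2.806 2.351 -1.833
vertex -2.022 0.4 -1.47
endloop
endfacet
facet normal -0.145 0.810 -0.568
outer loop
vertex -2.806 2.351 -1.833
vertex -2.298 1.94 -2.55
vertex -3.233 1.953 -2.292
endloop
endfacet
facet normal -0.666 -0.131 0.734
outer loop
vertex -2.806 2.351 -1.833
vertex -3.233 1.953 -2.292
vertex -2.022 0.4 -1.47
endloop
endfacet
facet normal -0.145 0.810 -0.568
outer loop
vertex -3.233 1.953 -2.292
vertex -2.298 1.94 -2.55
vertex -3.112 1.547 -2.902
endloop
endfacet
facet normal -0.821 -0.537 0.195
outer loop
vertex -3.233 1.953 -2.292
vertex -3.112 1.547 -2.902
vertex -2.022 0.4 -1.47
endloop
endfacet
facet normal -0.145 0.810 -0.569
outer loop
vertex -3.112 1.547 -2.902
vertex -2.298 1.94 -2.55
vertex -2.514 1.371 -3.305
endloop
endfacet
facet normal -0.458 -0.831 -0.317
outer loop
vertex -3.112 1.547 -2.902
vertex -2.514 1.371 -3.305
vertex -2.022 0.4 -1.47
endloop
endfacet
facet normal -0.146 0.810 -0.568
outer loop
vertex -2.514 1.371 -3.305
vertex -2.298 1.94 -2.55
vertex -1.789 1.529 -3.266
endloop
endfacet
facet normal 0.210 -0.840 -0.501
outer loop
vertex -2.514 1.371 -3.305
vertex -1.789 1.529 -3.266
vertex -2.022 0.4 -1.47
endloop
endfacet
facet normal -0.546 0.833 0.095
outer loop
vertex 0.385 -1.852 -0.494
vertex 1.68 -0.872 -1.644
vertex -0.66 -2.353 -2.1
endloop
endfacet
facet normal -0.652 -0.492 0.577
outer loop
vertex 0.24 -3.728 -2.256
vertex 0.385 -1.852 -0.494
vertex -0.66 -2.353 -2.1
endloop
endfacet
facet normal -0.545 0.833 0.094
outer loop
vertex -0.66 -2.353 -2.1
vertex 1.68 -0.872 -1.644
vertex 0.636 -1.374 -3.249
endloop
endfacet
facet normal -0.528 -0.253 -0.811
outer loop
vertex 0.636 -1.374 -3.249
vertex 0.24 -3.728 -2.256
vertex -0.66 -2.353 -2.1
endloop
endfacet
facet normal 0.528 0.254 0.811
outer loop
vertex 0.385 -1.852 -0.494
vertex 2.58 -2.247 -1.8
vertex 1.68 -0.872 -1.644
endloop
endfacet
facet normal -0.651 -0.492 0.578
outer loop
vertex 1.284 -3.226 -0.651
vertex 0.385 -1.852 -0.494
vertex 0.24 -3.728 -2.256
endloop
endfacet
facet normal 0.528 0.253 0.811
outer loop
vertex 1.284 -3.226 -0.651
vertex 2.58 -2.247 -1.8
vertex 0.385 -1.852 -0.494
endloop
endfacet
facet normal 0.651 0.492 -0.578
outer loop
vertex 1.68 -0.872 -1.644
vertex 2.58 -2.247 -1.8
vertex 0.636 -1.374 -3.249
endloop
endfacet
facet normal -0.528 -0.253 -0.810
outer loop
vertex 1.535 -2.748 -3.406
vertex 0.24 -3.728 -2.256
vertex 0.636 -1.374 -3.249
endloop
endfacet
facet normal 0.651 0.492 -0.577
outer loop
vertex 0.636 -1.374 -3.249
vertex 2.58 -2.247 -1.8
vertex 1.535 -2.748 -3.406
endloop
endfacet
facet normal 0.546 -0.832 -0.095
outer loop
vertex 1.535 -2.748 -3.406
vertex 1.284 -3.226 -0.651
vertex 0.24 -3.728 -2.256
endloop
endfacet
facet normal 0.545 -0.833 -0.095
outer loop
vertex 2.58 -2.247 -1.8
vertex 1.284 -3.226 -0.651
vertex 1.535 -2.748 -3.406
endloop
endfacet

endsolid


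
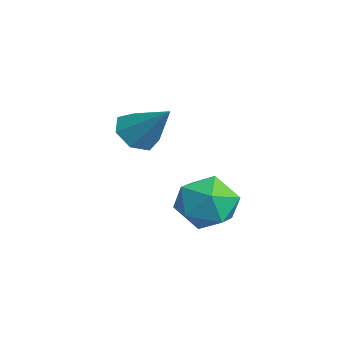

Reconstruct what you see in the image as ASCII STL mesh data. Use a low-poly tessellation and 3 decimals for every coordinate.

solid 
facet normal -0.608 -0.407 -0.682
outer loop
vertex 3.146 -3.224 -0.924
vertex 2.512 -2.815 -0.603
vertex 3.022 -2.579 -1.199
endloop
endfacet
facet normal 0.951 0.053 -0.305
outer loop
vertex 3.146 -3.224 -0.924
vertex 3.022 -2.579 -1.199
vertex 3.568 -2.105 0.583
endloop
endfacet
facet normal -0.607 -0.409 -0.681
outer loop
vertex 3.022 -2.579 -1.199
vertex 2.512 -2.815 -0.603
vertex 2.514 -2.113 -1.026
endloop
endfacet
facet normal 0.557 0.744 -0.369
outer loop
vertex 3.022 -2.579 -1.199
vertex 2.514 -2.113 -1.026
vertex 3.568 -2.105 0.583
endloop
endfacet
facet normal -0.607 -0.409 -0.681
outer loop
vertex 2.514 -2.113 -1.026
vertex 2.512 -2.815 -0.603
vertex 2.004 -2.175 -0.534
endloop
endfacet
facet normal -0.077 0.996 0.046
outer loop
vertex 2.514 -2.113 -1.026
vertex 2.004 -2.175 -0.534
vertex 3.568 -2.105 0.583
endloop
endfacet
facet normal -0.607 -0.408 -0.682
outer loop
vertex 2.004 -2.175 -0.534
vertex 2.512 -2.815 -0.603
vertex 1.876 -2.719 -0.094
endloop
endfacet
facet normal -0.475 0.618 0.626
outer loop
vertex 2.004 -2.175 -0.534
vertex 1.876 -2.719 -0.094
vertex 3.568 -2.105 0.583
endloop
endfacet
facet normal -0.607 -0.408 -0.682
outer loop
vertex 1.876 -2.719 -0.094
vertex 2.512 -2.815 -0.603
vertex 2.227 -3.336 -0.037
endloop
endfacet
facet normal -0.336 -0.105 0.936
outer loop
vertex 1.876 -2.719 -0.094
vertex 2.227 -3.336 -0.037
vertex 3.568 -2.105 0.583
endloop
endfacet
facet normal -0.607 -0.408 -0.682
outer loop
vertex 2.227 -3.336 -0.037
vertex 2.512 -2.815 -0.603
vertex 2.792 -3.56 -0.406
endloop
endfacet
facet normal 0.235 -0.629 0.741
outer loop
vertex 2.227 -3.336 -0.037
vertex 2.792 -3.56 -0.406
vertex 3.568 -2.105 0.583
endloop
endfacet
facet normal -0.608 -0.409 -0.681
outer loop
vertex 2.792 -3.56 -0.406
vertex 2.512 -2.815 -0.603
vertex 3.146 -3.224 -0.924
endloop
endfacet
facet normal 0.807 -0.559 0.189
outer loop
vertex 2.792 -3.56 -0.406
vertex 3.146 -3.224 -0.924
vertex 3.568 -2.105 0.583
endloop
endfacet
facet normal 0.008 0.994 -0.105
outer loop
vertex 3.598 -0.145 -4.175
vertex 2.898 -0.046 -3.286
vertex 4.023 -0.038 -3.128
endloop
endfacet
facet normal 0.624 0.710 -0.326
outer loop
vertex 3.598 -0.145 -4.175
vertex 4.023 -0.038 -3.128
vertex 4.485 -0.777 -3.855
endloop
endfacet
facet normal 0.478 0.243 -0.844
outer loop
vertex 3.598 -0.145 -4.175
vertex 4.485 -0.777 -3.855
vertex 3.647 -1.243 -4.463
endloop
endfacet
facet normal -0.228 0.237 -0.944
outer loop
vertex 3.598 -0.145 -4.175
vertex 3.647 -1.243 -4.463
vertex 2.666 -0.791 -4.112
endloop
endfacet
facet normal -0.519 0.702 -0.487
outer loop
vertex 3.598 -0.145 -4.175
vertex 2.666 -0.791 -4.112
vertex 2.898 -0.046 -3.286
endloop
endfacet
facet normal 0.910 0.352 0.221
outer loop
vertex 4.485 -0.777 -3.855
vertex 4.023 -0.038 -3.128
vertex 4.334 -1.069 -2.768
endloop
endfacet
facet normal -0.087 0.811 0.578
outer loop
vertex 4.023 -0.038 -3.128
vertex 2.898 -0.046 -3.286
vertex 3.353 -0.617 -2.417
endloop
endfacet
facet normal -0.941 0.337 -0.040
outer loop
vertex 2.898 -0.046 -3.286
vertex 2.666 -0.791 -4.112
vertex 2.515 -1.083 -3.025
endloop
endfacet
facet normal -0.470 -0.414 -0.780
outer loop
vertex 2.666 -0.791 -4.112
vertex 3.647 -1.243 -4.463
vertex 2.977 -1.822 -3.752
endloop
endfacet
facet normal 0.674 -0.404 -0.619
outer loop
vertex 3.647 -1.243 -4.463
vertex 4.485 -0.777 -3.855
vertex 4.102 -1.814 -3.594
endloop
endfacet
facet normal 0.228 -0.237 0.944
outer loop
vertex 3.402 -1.715 -2.705
vertex 4.334 -1.069 -2.768
vertex 3.353 -0.617 -2.417
endloop
endfacet
facet normal -0.478 -0.243 0.844
outer loop
vertex 3.402 -1.715 -2.705
vertex 3.353 -0.617 -2.417
vertex 2.515 -1.083 -3.025
endloop
endfacet
facet normal -0.624 -0.710 0.326
outer loop
vertex 3.402 -1.715 -2.705
vertex 2.515 -1.083 -3.025
vertex 2.977 -1.822 -3.752
endloop
endfacet
facet normal -0.008 -0.994 0.105
outer loop
vertex 3.402 -1.715 -2.705
vertex 2.977 -1.822 -3.752
vertex 4.102 -1.814 -3.594
endloop
endfacet
facet normal 0.519 -0.702 0.487
outer loop
vertex 3.402 -1.715 -2.705
vertex 4.102 -1.814 -3.594
vertex 4.334 -1.069 -2.768
endloop
endfacet
facet normal 0.470 0.414 0.780
outer loop
vertex 3.353 -0.617 -2.417
vertex 4.334 -1.069 -2.768
vertex 4.023 -0.038 -3.128
endloop
endfacet
facet normal -0.674 0.404 0.619
outer loop
vertex 2.515 -1.083 -3.025
vertex 3.353 -0.617 -2.417
vertex 2.898 -0.046 -3.286
endloop
endfacet
facet normal -0.910 -0.352 -0.221
outer loop
vertex 2.977 -1.822 -3.752
vertex 2.515 -1.083 -3.025
vertex 2.666 -0.791 -4.112
endloop
endfacet
facet normal 0.087 -0.811 -0.578
outer loop
vertex 4.102 -1.814 -3.594
vertex 2.977 -1.822 -3.752
vertex 3.647 -1.243 -4.463
endloop
endfacet
facet normal 0.941 -0.337 0.040
outer loop
vertex 4.334 -1.069 -2.768
vertex 4.102 -1.814 -3.594
vertex 4.485 -0.777 -3.855
endloop
endfacet

endsolid


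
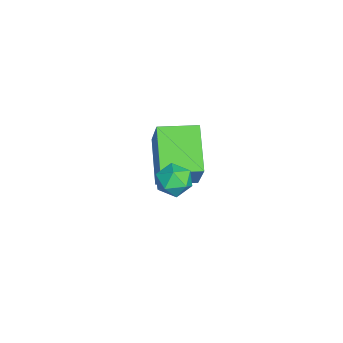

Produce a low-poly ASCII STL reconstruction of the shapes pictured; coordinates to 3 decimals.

solid 
facet normal -0.235 0.257 0.937
outer loop
vertex 0.154 4.52 2.82
vertex -0.148 3.902 2.914
vertex 0.525 3.985 3.06
endloop
endfacet
facet normal 0.367 0.581 0.727
outer loop
vertex 0.154 4.52 2.82
vertex 0.525 3.985 3.06
vertex 0.797 4.409 2.584
endloop
endfacet
facet normal 0.220 0.965 0.145
outer loop
vertex 0.154 4.52 2.82
vertex 0.797 4.409 2.584
vertex 0.292 4.59 2.143
endloop
endfacet
facet normal -0.475 0.880 -0.006
outer loop
vertex 0.154 4.52 2.82
vertex 0.292 4.59 2.143
vertex -0.292 4.276 2.348
endloop
endfacet
facet normal -0.755 0.442 0.484
outer loop
vertex 0.154 4.52 2.82
vertex -0.292 4.276 2.348
vertex -0.148 3.902 2.914
endloop
endfacet
facet normal 0.836 0.075 0.544
outer loop
vertex 0.797 4.409 2.584
vertex 0.525 3.985 3.06
vertex 0.892 3.724 2.532
endloop
endfacet
facet normal -0.137 -0.445 0.885
outer loop
vertex 0.525 3.985 3.06
vertex -0.148 3.902 2.914
vertex 0.308 3.41 2.737
endloop
endfacet
facet normal -0.977 -0.147 0.152
outer loop
vertex -0.148 3.902 2.914
vertex -0.292 4.276 2.348
vertex -0.197 3.591 2.296
endloop
endfacet
facet normal -0.526 0.559 -0.642
outer loop
vertex -0.292 4.276 2.348
vertex 0.292 4.59 2.143
vertex 0.075 4.015 1.82
endloop
endfacet
facet normal 0.597 0.697 -0.398
outer loop
vertex 0.292 4.59 2.143
vertex 0.797 4.409 2.584
vertex 0.748 4.098 1.966
endloop
endfacet
facet normal 0.475 -0.880 0.006
outer loop
vertex 0.446 3.48 2.06
vertex 0.892 3.724 2.532
vertex 0.308 3.41 2.737
endloop
endfacet
facet normal -0.220 -0.965 -0.145
outer loop
vertex 0.446 3.48 2.06
vertex 0.308 3.41 2.737
vertex -0.197 3.591 2.296
endloop
endfacet
facet normal -0.367 -0.581 -0.727
outer loop
vertex 0.446 3.48 2.06
vertex -0.197 3.591 2.296
vertex 0.075 4.015 1.82
endloop
endfacet
facet normal 0.235 -0.257 -0.937
outer loop
vertex 0.446 3.48 2.06
vertex 0.075 4.015 1.82
vertex 0.748 4.098 1.966
endloop
endfacet
facet normal 0.755 -0.442 -0.484
outer loop
vertex 0.446 3.48 2.06
vertex 0.748 4.098 1.966
vertex 0.892 3.724 2.532
endloop
endfacet
facet normal 0.526 -0.559 0.642
outer loop
vertex 0.308 3.41 2.737
vertex 0.892 3.724 2.532
vertex 0.525 3.985 3.06
endloop
endfacet
facet normal -0.597 -0.697 0.398
outer loop
vertex -0.197 3.591 2.296
vertex 0.308 3.41 2.737
vertex -0.148 3.902 2.914
endloop
endfacet
facet normal -0.836 -0.075 -0.544
outer loop
vertex 0.075 4.015 1.82
vertex -0.197 3.591 2.296
vertex -0.292 4.276 2.348
endloop
endfacet
facet normal 0.137 0.445 -0.885
outer loop
vertex 0.748 4.098 1.966
vertex 0.075 4.015 1.82
vertex 0.292 4.59 2.143
endloop
endfacet
facet normal 0.977 0.147 -0.152
outer loop
vertex 0.892 3.724 2.532
vertex 0.748 4.098 1.966
vertex 0.797 4.409 2.584
endloop
endfacet
facet normal -0.830 -0.099 0.548
outer loop
vertex -3.452 3.271 1.839
vertex -3.667 4.744 1.779
vertex -4.534 3.044 0.16
endloop
endfacet
facet normal 0.145 -0.989 0.040
outer loop
vertex -2.933 3.236 -0.899
vertex -3.452 3.271 1.839
vertex -4.534 3.044 0.16
endloop
endfacet
facet normal -0.830 -0.100 0.549
outer loop
vertex -4.534 3.044 0.16
vertex -3.667 4.744 1.779
vertex -4.75 4.517 0.101
endloop
endfacet
facet normal -0.539 -0.112 -0.835
outer loop
vertex -4.75 4.517 0.101
vertex -2.933 3.236 -0.899
vertex -4.534 3.044 0.16
endloop
endfacet
facet normal 0.539 0.113 0.835
outer loop
vertex -3.452 3.271 1.839
vertex -2.066 4.936 0.72
vertex -3.667 4.744 1.779
endloop
endfacet
facet normal 0.145 -0.989 0.040
outer loop
vertex -1.85 3.463 0.779
vertex -3.452 3.271 1.839
vertex -2.933 3.236 -0.899
endloop
endfacet
facet normal 0.539 0.112 0.835
outer loop
vertex -1.85 3.463 0.779
vertex -2.066 4.936 0.72
vertex -3.452 3.271 1.839
endloop
endfacet
facet normal -0.145 0.989 -0.040
outer loop
vertex -3.667 4.744 1.779
vertex -2.066 4.936 0.72
vertex -4.75 4.517 0.101
endloop
endfacet
facet normal -0.539 -0.113 -0.835
outer loop
vertex -3.148 4.709 -0.959
vertex -2.933 3.236 -0.899
vertex -4.75 4.517 0.101
endloop
endfacet
facet normal -0.145 0.989 -0.040
outer loop
vertex -4.75 4.517 0.101
vertex -2.066 4.936 0.72
vertex -3.148 4.709 -0.959
endloop
endfacet
facet normal 0.830 0.099 -0.549
outer loop
vertex -3.148 4.709 -0.959
vertex -1.85 3.463 0.779
vertex -2.933 3.236 -0.899
endloop
endfacet
facet normal 0.830 0.100 -0.548
outer loop
vertex -2.066 4.936 0.72
vertex -1.85 3.463 0.779
vertex -3.148 4.709 -0.959
endloop
endfacet

endsolid


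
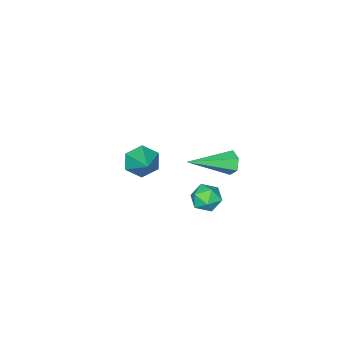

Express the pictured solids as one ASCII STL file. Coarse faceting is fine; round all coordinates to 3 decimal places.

solid 
facet normal -0.494 -0.700 -0.516
outer loop
vertex 1.833 -1.812 -1.302
vertex 1.512 -2.1 -0.605
vertex 1.121 -1.514 -1.025
endloop
endfacet
facet normal 0.159 0.848 -0.505
outer loop
vertex 1.833 -1.812 -1.302
vertex 1.121 -1.514 -1.025
vertex 2.288 -1.0 0.205
endloop
endfacet
facet normal -0.494 -0.700 -0.516
outer loop
vertex 1.121 -1.514 -1.025
vertex 1.512 -2.1 -0.605
vertex 0.8 -1.802 -0.327
endloop
endfacet
facet normal -0.504 0.855 0.121
outer loop
vertex 1.121 -1.514 -1.025
vertex 0.8 -1.802 -0.327
vertex 2.288 -1.0 0.205
endloop
endfacet
facet normal -0.494 -0.700 -0.515
outer loop
vertex 0.8 -1.802 -0.327
vertex 1.512 -2.1 -0.605
vertex 1.192 -2.388 0.093
endloop
endfacet
facet normal -0.458 0.294 0.839
outer loop
vertex 0.8 -1.802 -0.327
vertex 1.192 -2.388 0.093
vertex 2.288 -1.0 0.205
endloop
endfacet
facet normal -0.493 -0.701 -0.515
outer loop
vertex 1.192 -2.388 0.093
vertex 1.512 -2.1 -0.605
vertex 1.904 -2.685 -0.185
endloop
endfacet
facet normal 0.249 -0.272 0.929
outer loop
vertex 1.192 -2.388 0.093
vertex 1.904 -2.685 -0.185
vertex 2.288 -1.0 0.205
endloop
endfacet
facet normal -0.493 -0.701 -0.516
outer loop
vertex 1.904 -2.685 -0.185
vertex 1.512 -2.1 -0.605
vertex 2.224 -2.397 -0.882
endloop
endfacet
facet normal 0.911 -0.278 0.304
outer loop
vertex 1.904 -2.685 -0.185
vertex 2.224 -2.397 -0.882
vertex 2.288 -1.0 0.205
endloop
endfacet
facet normal -0.493 -0.700 -0.516
outer loop
vertex 2.224 -2.397 -0.882
vertex 1.512 -2.1 -0.605
vertex 1.833 -1.812 -1.302
endloop
endfacet
facet normal 0.866 0.282 -0.413
outer loop
vertex 2.224 -2.397 -0.882
vertex 1.833 -1.812 -1.302
vertex 2.288 -1.0 0.205
endloop
endfacet
facet normal -0.514 -0.089 0.853
outer loop
vertex 2.166 2.771 1.104
vertex 2.62 2.264 1.325
vertex 2.75 2.951 1.475
endloop
endfacet
facet normal -0.557 0.577 0.597
outer loop
vertex 2.166 2.771 1.104
vertex 2.75 2.951 1.475
vertex 2.55 3.342 0.91
endloop
endfacet
facet normal -0.837 0.543 -0.058
outer loop
vertex 2.166 2.771 1.104
vertex 2.55 3.342 0.91
vertex 2.296 2.897 0.412
endloop
endfacet
facet normal -0.968 -0.142 -0.208
outer loop
vertex 2.166 2.771 1.104
vertex 2.296 2.897 0.412
vertex 2.339 2.231 0.668
endloop
endfacet
facet normal -0.768 -0.533 0.355
outer loop
vertex 2.166 2.771 1.104
vertex 2.339 2.231 0.668
vertex 2.62 2.264 1.325
endloop
endfacet
facet normal 0.105 0.835 0.540
outer loop
vertex 2.55 3.342 0.91
vertex 2.75 2.951 1.475
vertex 3.241 3.189 1.012
endloop
endfacet
facet normal 0.176 -0.242 0.954
outer loop
vertex 2.75 2.951 1.475
vertex 2.62 2.264 1.325
vertex 3.284 2.523 1.268
endloop
endfacet
facet normal -0.235 -0.961 0.149
outer loop
vertex 2.62 2.264 1.325
vertex 2.339 2.231 0.668
vertex 3.03 2.078 0.77
endloop
endfacet
facet normal -0.559 -0.329 -0.761
outer loop
vertex 2.339 2.231 0.668
vertex 2.296 2.897 0.412
vertex 2.83 2.469 0.205
endloop
endfacet
facet normal -0.349 0.780 -0.519
outer loop
vertex 2.296 2.897 0.412
vertex 2.55 3.342 0.91
vertex 2.96 3.156 0.355
endloop
endfacet
facet normal 0.968 0.142 0.208
outer loop
vertex 3.414 2.649 0.576
vertex 3.241 3.189 1.012
vertex 3.284 2.523 1.268
endloop
endfacet
facet normal 0.837 -0.543 0.058
outer loop
vertex 3.414 2.649 0.576
vertex 3.284 2.523 1.268
vertex 3.03 2.078 0.77
endloop
endfacet
facet normal 0.557 -0.577 -0.597
outer loop
vertex 3.414 2.649 0.576
vertex 3.03 2.078 0.77
vertex 2.83 2.469 0.205
endloop
endfacet
facet normal 0.514 0.089 -0.853
outer loop
vertex 3.414 2.649 0.576
vertex 2.83 2.469 0.205
vertex 2.96 3.156 0.355
endloop
endfacet
facet normal 0.768 0.533 -0.355
outer loop
vertex 3.414 2.649 0.576
vertex 2.96 3.156 0.355
vertex 3.241 3.189 1.012
endloop
endfacet
facet normal 0.559 0.329 0.761
outer loop
vertex 3.284 2.523 1.268
vertex 3.241 3.189 1.012
vertex 2.75 2.951 1.475
endloop
endfacet
facet normal 0.349 -0.780 0.519
outer loop
vertex 3.03 2.078 0.77
vertex 3.284 2.523 1.268
vertex 2.62 2.264 1.325
endloop
endfacet
facet normal -0.105 -0.835 -0.540
outer loop
vertex 2.83 2.469 0.205
vertex 3.03 2.078 0.77
vertex 2.339 2.231 0.668
endloop
endfacet
facet normal -0.176 0.242 -0.954
outer loop
vertex 2.96 3.156 0.355
vertex 2.83 2.469 0.205
vertex 2.296 2.897 0.412
endloop
endfacet
facet normal 0.235 0.961 -0.149
outer loop
vertex 3.241 3.189 1.012
vertex 2.96 3.156 0.355
vertex 2.55 3.342 0.91
endloop
endfacet
facet normal -0.854 0.400 -0.332
outer loop
vertex 2.59 3.766 2.834
vertex 2.321 3.592 3.317
vertex 2.573 4.114 3.298
endloop
endfacet
facet normal 0.710 0.576 -0.406
outer loop
vertex 2.59 3.766 2.834
vertex 2.573 4.114 3.298
vertex 4.039 2.788 3.983
endloop
endfacet
facet normal -0.854 0.400 -0.332
outer loop
vertex 2.573 4.114 3.298
vertex 2.321 3.592 3.317
vertex 2.304 3.94 3.781
endloop
endfacet
facet normal 0.434 0.743 0.509
outer loop
vertex 2.573 4.114 3.298
vertex 2.304 3.94 3.781
vertex 4.039 2.788 3.983
endloop
endfacet
facet normal -0.854 0.400 -0.332
outer loop
vertex 2.304 3.94 3.781
vertex 2.321 3.592 3.317
vertex 2.052 3.418 3.8
endloop
endfacet
facet normal -0.070 0.070 0.995
outer loop
vertex 2.304 3.94 3.781
vertex 2.052 3.418 3.8
vertex 4.039 2.788 3.983
endloop
endfacet
facet normal -0.854 0.400 -0.332
outer loop
vertex 2.052 3.418 3.8
vertex 2.321 3.592 3.317
vertex 2.069 3.07 3.336
endloop
endfacet
facet normal -0.296 -0.769 0.566
outer loop
vertex 2.052 3.418 3.8
vertex 2.069 3.07 3.336
vertex 4.039 2.788 3.983
endloop
endfacet
facet normal -0.854 0.400 -0.332
outer loop
vertex 2.069 3.07 3.336
vertex 2.321 3.592 3.317
vertex 2.338 3.244 2.853
endloop
endfacet
facet normal -0.020 -0.937 -0.349
outer loop
vertex 2.069 3.07 3.336
vertex 2.338 3.244 2.853
vertex 4.039 2.788 3.983
endloop
endfacet
facet normal -0.854 0.400 -0.332
outer loop
vertex 2.338 3.244 2.853
vertex 2.321 3.592 3.317
vertex 2.59 3.766 2.834
endloop
endfacet
facet normal 0.484 -0.264 -0.835
outer loop
vertex 2.338 3.244 2.853
vertex 2.59 3.766 2.834
vertex 4.039 2.788 3.983
endloop
endfacet

endsolid


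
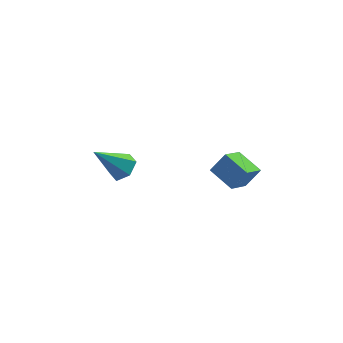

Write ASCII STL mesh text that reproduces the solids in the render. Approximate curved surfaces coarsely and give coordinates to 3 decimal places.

solid 
facet normal -0.571 -0.154 -0.806
outer loop
vertex 1.695 -4.093 0.798
vertex 0.829 -3.251 1.25
vertex 2.281 -3.174 0.207
endloop
endfacet
facet normal 0.672 -0.653 -0.350
outer loop
vertex 2.891 -3.009 1.07
vertex 1.695 -4.093 0.798
vertex 2.281 -3.174 0.207
endloop
endfacet
facet normal -0.571 -0.154 -0.806
outer loop
vertex 2.281 -3.174 0.207
vertex 0.829 -3.251 1.25
vertex 1.415 -2.332 0.659
endloop
endfacet
facet normal 0.473 0.742 -0.476
outer loop
vertex 1.415 -2.332 0.659
vertex 2.891 -3.009 1.07
vertex 2.281 -3.174 0.207
endloop
endfacet
facet normal -0.473 -0.742 0.476
outer loop
vertex 1.695 -4.093 0.798
vertex 1.439 -3.086 2.113
vertex 0.829 -3.251 1.25
endloop
endfacet
facet normal 0.672 -0.653 -0.350
outer loop
vertex 2.305 -3.928 1.661
vertex 1.695 -4.093 0.798
vertex 2.891 -3.009 1.07
endloop
endfacet
facet normal -0.473 -0.742 0.476
outer loop
vertex 2.305 -3.928 1.661
vertex 1.439 -3.086 2.113
vertex 1.695 -4.093 0.798
endloop
endfacet
facet normal -0.672 0.653 0.350
outer loop
vertex 0.829 -3.251 1.25
vertex 1.439 -3.086 2.113
vertex 1.415 -2.332 0.659
endloop
endfacet
facet normal 0.473 0.742 -0.476
outer loop
vertex 2.025 -2.167 1.522
vertex 2.891 -3.009 1.07
vertex 1.415 -2.332 0.659
endloop
endfacet
facet normal -0.672 0.653 0.350
outer loop
vertex 1.415 -2.332 0.659
vertex 1.439 -3.086 2.113
vertex 2.025 -2.167 1.522
endloop
endfacet
facet normal 0.571 0.154 0.806
outer loop
vertex 2.025 -2.167 1.522
vertex 2.305 -3.928 1.661
vertex 2.891 -3.009 1.07
endloop
endfacet
facet normal 0.571 0.154 0.806
outer loop
vertex 1.439 -3.086 2.113
vertex 2.305 -3.928 1.661
vertex 2.025 -2.167 1.522
endloop
endfacet
facet normal 0.642 0.235 -0.730
outer loop
vertex -2.239 -0.807 -0.287
vertex -2.813 -0.701 -0.758
vertex -2.555 -0.13 -0.347
endloop
endfacet
facet normal 0.392 0.261 0.882
outer loop
vertex -2.239 -0.807 -0.287
vertex -2.555 -0.13 -0.347
vertex -4.007 -1.139 0.598
endloop
endfacet
facet normal 0.642 0.235 -0.730
outer loop
vertex -2.555 -0.13 -0.347
vertex -2.813 -0.701 -0.758
vertex -3.129 -0.023 -0.818
endloop
endfacet
facet normal -0.253 0.830 0.497
outer loop
vertex -2.555 -0.13 -0.347
vertex -3.129 -0.023 -0.818
vertex -4.007 -1.139 0.598
endloop
endfacet
facet normal 0.642 0.235 -0.730
outer loop
vertex -3.129 -0.023 -0.818
vertex -2.813 -0.701 -0.758
vertex -3.387 -0.595 -1.229
endloop
endfacet
facet normal -0.859 0.492 -0.145
outer loop
vertex -3.129 -0.023 -0.818
vertex -3.387 -0.595 -1.229
vertex -4.007 -1.139 0.598
endloop
endfacet
facet normal 0.642 0.236 -0.729
outer loop
vertex -3.387 -0.595 -1.229
vertex -2.813 -0.701 -0.758
vertex -3.071 -1.272 -1.17
endloop
endfacet
facet normal -0.816 -0.416 -0.401
outer loop
vertex -3.387 -0.595 -1.229
vertex -3.071 -1.272 -1.17
vertex -4.007 -1.139 0.598
endloop
endfacet
facet normal 0.642 0.236 -0.729
outer loop
vertex -3.071 -1.272 -1.17
vertex -2.813 -0.701 -0.758
vertex -2.497 -1.379 -0.699
endloop
endfacet
facet normal -0.170 -0.985 -0.016
outer loop
vertex -3.071 -1.272 -1.17
vertex -2.497 -1.379 -0.699
vertex -4.007 -1.139 0.598
endloop
endfacet
facet normal 0.642 0.236 -0.729
outer loop
vertex -2.497 -1.379 -0.699
vertex -2.813 -0.701 -0.758
vertex -2.239 -0.807 -0.287
endloop
endfacet
facet normal 0.435 -0.647 0.626
outer loop
vertex -2.497 -1.379 -0.699
vertex -2.239 -0.807 -0.287
vertex -4.007 -1.139 0.598
endloop
endfacet

endsolid


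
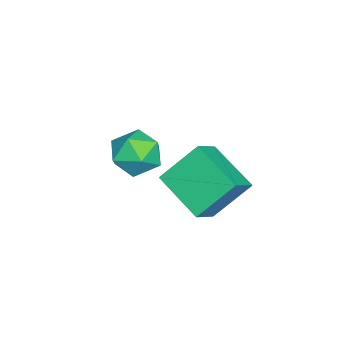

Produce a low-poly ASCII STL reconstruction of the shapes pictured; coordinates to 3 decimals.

solid 
facet normal -0.539 -0.744 0.394
outer loop
vertex 0.839 1.292 3.335
vertex 0.212 2.46 4.682
vertex -0.183 1.627 2.569
endloop
endfacet
facet normal 0.332 -0.618 -0.713
outer loop
vertex 0.928 3.16 1.758
vertex 0.839 1.292 3.335
vertex -0.183 1.627 2.569
endloop
endfacet
facet normal -0.538 -0.745 0.394
outer loop
vertex -0.183 1.627 2.569
vertex 0.212 2.46 4.682
vertex -0.81 2.794 3.917
endloop
endfacet
facet normal -0.774 0.254 -0.580
outer loop
vertex -0.81 2.794 3.917
vertex 0.928 3.16 1.758
vertex -0.183 1.627 2.569
endloop
endfacet
facet normal 0.774 -0.254 0.580
outer loop
vertex 0.839 1.292 3.335
vertex 1.323 3.993 3.871
vertex 0.212 2.46 4.682
endloop
endfacet
facet normal 0.332 -0.618 -0.713
outer loop
vertex 1.95 2.826 2.523
vertex 0.839 1.292 3.335
vertex 0.928 3.16 1.758
endloop
endfacet
facet normal 0.774 -0.254 0.580
outer loop
vertex 1.95 2.826 2.523
vertex 1.323 3.993 3.871
vertex 0.839 1.292 3.335
endloop
endfacet
facet normal -0.332 0.618 0.713
outer loop
vertex 0.212 2.46 4.682
vertex 1.323 3.993 3.871
vertex -0.81 2.794 3.917
endloop
endfacet
facet normal -0.774 0.254 -0.580
outer loop
vertex 0.301 4.328 3.105
vertex 0.928 3.16 1.758
vertex -0.81 2.794 3.917
endloop
endfacet
facet normal -0.332 0.618 0.713
outer loop
vertex -0.81 2.794 3.917
vertex 1.323 3.993 3.871
vertex 0.301 4.328 3.105
endloop
endfacet
facet normal 0.539 0.744 -0.395
outer loop
vertex 0.301 4.328 3.105
vertex 1.95 2.826 2.523
vertex 0.928 3.16 1.758
endloop
endfacet
facet normal 0.539 0.744 -0.394
outer loop
vertex 1.323 3.993 3.871
vertex 1.95 2.826 2.523
vertex 0.301 4.328 3.105
endloop
endfacet
facet normal 0.400 0.876 0.269
outer loop
vertex -2.271 0.543 1.301
vertex -2.544 0.355 2.321
vertex -1.59 0.032 1.953
endloop
endfacet
facet normal 0.739 0.605 -0.298
outer loop
vertex -2.271 0.543 1.301
vertex -1.59 0.032 1.953
vertex -1.721 -0.305 0.943
endloop
endfacet
facet normal 0.259 0.514 -0.818
outer loop
vertex -2.271 0.543 1.301
vertex -1.721 -0.305 0.943
vertex -2.756 -0.19 0.687
endloop
endfacet
facet normal -0.375 0.728 -0.573
outer loop
vertex -2.271 0.543 1.301
vertex -2.756 -0.19 0.687
vertex -3.265 0.218 1.538
endloop
endfacet
facet normal -0.288 0.953 0.098
outer loop
vertex -2.271 0.543 1.301
vertex -3.265 0.218 1.538
vertex -2.544 0.355 2.321
endloop
endfacet
facet normal 0.993 -0.038 -0.116
outer loop
vertex -1.721 -0.305 0.943
vertex -1.59 0.032 1.953
vertex -1.655 -1.018 1.742
endloop
endfacet
facet normal 0.445 0.401 0.801
outer loop
vertex -1.59 0.032 1.953
vertex -2.544 0.355 2.321
vertex -2.164 -0.61 2.593
endloop
endfacet
facet normal -0.670 0.526 0.525
outer loop
vertex -2.544 0.355 2.321
vertex -3.265 0.218 1.538
vertex -3.199 -0.495 2.337
endloop
endfacet
facet normal -0.810 0.163 -0.563
outer loop
vertex -3.265 0.218 1.538
vertex -2.756 -0.19 0.687
vertex -3.33 -0.832 1.327
endloop
endfacet
facet normal 0.217 -0.185 -0.959
outer loop
vertex -2.756 -0.19 0.687
vertex -1.721 -0.305 0.943
vertex -2.376 -1.155 0.959
endloop
endfacet
facet normal 0.375 -0.728 0.573
outer loop
vertex -2.649 -1.343 1.979
vertex -1.655 -1.018 1.742
vertex -2.164 -0.61 2.593
endloop
endfacet
facet normal -0.259 -0.514 0.818
outer loop
vertex -2.649 -1.343 1.979
vertex -2.164 -0.61 2.593
vertex -3.199 -0.495 2.337
endloop
endfacet
facet normal -0.739 -0.605 0.298
outer loop
vertex -2.649 -1.343 1.979
vertex -3.199 -0.495 2.337
vertex -3.33 -0.832 1.327
endloop
endfacet
facet normal -0.400 -0.876 -0.269
outer loop
vertex -2.649 -1.343 1.979
vertex -3.33 -0.832 1.327
vertex -2.376 -1.155 0.959
endloop
endfacet
facet normal 0.288 -0.953 -0.098
outer loop
vertex -2.649 -1.343 1.979
vertex -2.376 -1.155 0.959
vertex -1.655 -1.018 1.742
endloop
endfacet
facet normal 0.810 -0.163 0.563
outer loop
vertex -2.164 -0.61 2.593
vertex -1.655 -1.018 1.742
vertex -1.59 0.032 1.953
endloop
endfacet
facet normal -0.217 0.185 0.959
outer loop
vertex -3.199 -0.495 2.337
vertex -2.164 -0.61 2.593
vertex -2.544 0.355 2.321
endloop
endfacet
facet normal -0.993 0.038 0.116
outer loop
vertex -3.33 -0.832 1.327
vertex -3.199 -0.495 2.337
vertex -3.265 0.218 1.538
endloop
endfacet
facet normal -0.445 -0.401 -0.801
outer loop
vertex -2.376 -1.155 0.959
vertex -3.33 -0.832 1.327
vertex -2.756 -0.19 0.687
endloop
endfacet
facet normal 0.670 -0.526 -0.525
outer loop
vertex -1.655 -1.018 1.742
vertex -2.376 -1.155 0.959
vertex -1.721 -0.305 0.943
endloop
endfacet

endsolid


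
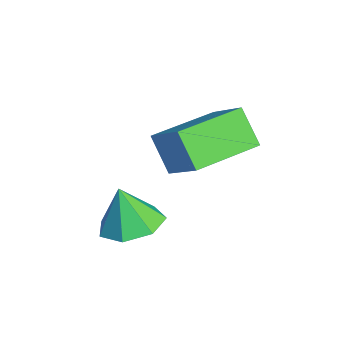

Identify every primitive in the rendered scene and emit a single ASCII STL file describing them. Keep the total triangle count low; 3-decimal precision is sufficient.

solid 
facet normal 0.176 0.219 -0.960
outer loop
vertex 0.473 1.735 1.188
vertex -0.34 1.31 0.942
vertex -0.194 2.219 1.176
endloop
endfacet
facet normal 0.382 0.545 0.746
outer loop
vertex 0.473 1.735 1.188
vertex -0.194 2.219 1.176
vertex -0.58 1.01 2.258
endloop
endfacet
facet normal 0.174 0.219 -0.960
outer loop
vertex -0.194 2.219 1.176
vertex -0.34 1.31 0.942
vertex -0.972 2.018 0.989
endloop
endfacet
facet normal -0.333 0.686 0.647
outer loop
vertex -0.194 2.219 1.176
vertex -0.972 2.018 0.989
vertex -0.58 1.01 2.258
endloop
endfacet
facet normal 0.175 0.220 -0.960
outer loop
vertex -0.972 2.018 0.989
vertex -0.34 1.31 0.942
vertex -1.273 1.284 0.766
endloop
endfacet
facet normal -0.868 0.221 0.444
outer loop
vertex -0.972 2.018 0.989
vertex -1.273 1.284 0.766
vertex -0.58 1.01 2.258
endloop
endfacet
facet normal 0.175 0.218 -0.960
outer loop
vertex -1.273 1.284 0.766
vertex -0.34 1.31 0.942
vertex -0.872 0.569 0.677
endloop
endfacet
facet normal -0.819 -0.495 0.289
outer loop
vertex -1.273 1.284 0.766
vertex -0.872 0.569 0.677
vertex -0.58 1.01 2.258
endloop
endfacet
facet normal 0.175 0.218 -0.960
outer loop
vertex -0.872 0.569 0.677
vertex -0.34 1.31 0.942
vertex -0.071 0.412 0.787
endloop
endfacet
facet normal -0.223 -0.928 0.300
outer loop
vertex -0.872 0.569 0.677
vertex -0.071 0.412 0.787
vertex -0.58 1.01 2.258
endloop
endfacet
facet normal 0.175 0.218 -0.960
outer loop
vertex -0.071 0.412 0.787
vertex -0.34 1.31 0.942
vertex 0.528 0.931 1.014
endloop
endfacet
facet normal 0.471 -0.748 0.467
outer loop
vertex -0.071 0.412 0.787
vertex 0.528 0.931 1.014
vertex -0.58 1.01 2.258
endloop
endfacet
facet normal 0.176 0.220 -0.960
outer loop
vertex 0.528 0.931 1.014
vertex -0.34 1.31 0.942
vertex 0.473 1.735 1.188
endloop
endfacet
facet normal 0.741 -0.093 0.666
outer loop
vertex 0.528 0.931 1.014
vertex 0.473 1.735 1.188
vertex -0.58 1.01 2.258
endloop
endfacet
facet normal -0.701 -0.333 -0.631
outer loop
vertex -1.952 2.091 3.149
vertex -2.854 3.977 3.157
vertex -1.208 2.451 2.133
endloop
endfacet
facet normal 0.431 -0.902 -0.004
outer loop
vertex -0.086 2.983 3.143
vertex -1.952 2.091 3.149
vertex -1.208 2.451 2.133
endloop
endfacet
facet normal -0.701 -0.332 -0.631
outer loop
vertex -1.208 2.451 2.133
vertex -2.854 3.977 3.157
vertex -2.109 4.337 2.141
endloop
endfacet
facet normal 0.568 0.275 -0.776
outer loop
vertex -2.109 4.337 2.141
vertex -0.086 2.983 3.143
vertex -1.208 2.451 2.133
endloop
endfacet
facet normal -0.568 -0.275 0.776
outer loop
vertex -1.952 2.091 3.149
vertex -1.732 4.509 4.167
vertex -2.854 3.977 3.157
endloop
endfacet
facet normal 0.431 -0.902 -0.003
outer loop
vertex -0.831 2.623 4.159
vertex -1.952 2.091 3.149
vertex -0.086 2.983 3.143
endloop
endfacet
facet normal -0.568 -0.275 0.776
outer loop
vertex -0.831 2.623 4.159
vertex -1.732 4.509 4.167
vertex -1.952 2.091 3.149
endloop
endfacet
facet normal -0.431 0.902 0.004
outer loop
vertex -2.854 3.977 3.157
vertex -1.732 4.509 4.167
vertex -2.109 4.337 2.141
endloop
endfacet
facet normal 0.568 0.275 -0.776
outer loop
vertex -0.988 4.869 3.151
vertex -0.086 2.983 3.143
vertex -2.109 4.337 2.141
endloop
endfacet
facet normal -0.431 0.902 0.004
outer loop
vertex -2.109 4.337 2.141
vertex -1.732 4.509 4.167
vertex -0.988 4.869 3.151
endloop
endfacet
facet normal 0.701 0.332 0.631
outer loop
vertex -0.988 4.869 3.151
vertex -0.831 2.623 4.159
vertex -0.086 2.983 3.143
endloop
endfacet
facet normal 0.701 0.332 0.631
outer loop
vertex -1.732 4.509 4.167
vertex -0.831 2.623 4.159
vertex -0.988 4.869 3.151
endloop
endfacet

endsolid
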